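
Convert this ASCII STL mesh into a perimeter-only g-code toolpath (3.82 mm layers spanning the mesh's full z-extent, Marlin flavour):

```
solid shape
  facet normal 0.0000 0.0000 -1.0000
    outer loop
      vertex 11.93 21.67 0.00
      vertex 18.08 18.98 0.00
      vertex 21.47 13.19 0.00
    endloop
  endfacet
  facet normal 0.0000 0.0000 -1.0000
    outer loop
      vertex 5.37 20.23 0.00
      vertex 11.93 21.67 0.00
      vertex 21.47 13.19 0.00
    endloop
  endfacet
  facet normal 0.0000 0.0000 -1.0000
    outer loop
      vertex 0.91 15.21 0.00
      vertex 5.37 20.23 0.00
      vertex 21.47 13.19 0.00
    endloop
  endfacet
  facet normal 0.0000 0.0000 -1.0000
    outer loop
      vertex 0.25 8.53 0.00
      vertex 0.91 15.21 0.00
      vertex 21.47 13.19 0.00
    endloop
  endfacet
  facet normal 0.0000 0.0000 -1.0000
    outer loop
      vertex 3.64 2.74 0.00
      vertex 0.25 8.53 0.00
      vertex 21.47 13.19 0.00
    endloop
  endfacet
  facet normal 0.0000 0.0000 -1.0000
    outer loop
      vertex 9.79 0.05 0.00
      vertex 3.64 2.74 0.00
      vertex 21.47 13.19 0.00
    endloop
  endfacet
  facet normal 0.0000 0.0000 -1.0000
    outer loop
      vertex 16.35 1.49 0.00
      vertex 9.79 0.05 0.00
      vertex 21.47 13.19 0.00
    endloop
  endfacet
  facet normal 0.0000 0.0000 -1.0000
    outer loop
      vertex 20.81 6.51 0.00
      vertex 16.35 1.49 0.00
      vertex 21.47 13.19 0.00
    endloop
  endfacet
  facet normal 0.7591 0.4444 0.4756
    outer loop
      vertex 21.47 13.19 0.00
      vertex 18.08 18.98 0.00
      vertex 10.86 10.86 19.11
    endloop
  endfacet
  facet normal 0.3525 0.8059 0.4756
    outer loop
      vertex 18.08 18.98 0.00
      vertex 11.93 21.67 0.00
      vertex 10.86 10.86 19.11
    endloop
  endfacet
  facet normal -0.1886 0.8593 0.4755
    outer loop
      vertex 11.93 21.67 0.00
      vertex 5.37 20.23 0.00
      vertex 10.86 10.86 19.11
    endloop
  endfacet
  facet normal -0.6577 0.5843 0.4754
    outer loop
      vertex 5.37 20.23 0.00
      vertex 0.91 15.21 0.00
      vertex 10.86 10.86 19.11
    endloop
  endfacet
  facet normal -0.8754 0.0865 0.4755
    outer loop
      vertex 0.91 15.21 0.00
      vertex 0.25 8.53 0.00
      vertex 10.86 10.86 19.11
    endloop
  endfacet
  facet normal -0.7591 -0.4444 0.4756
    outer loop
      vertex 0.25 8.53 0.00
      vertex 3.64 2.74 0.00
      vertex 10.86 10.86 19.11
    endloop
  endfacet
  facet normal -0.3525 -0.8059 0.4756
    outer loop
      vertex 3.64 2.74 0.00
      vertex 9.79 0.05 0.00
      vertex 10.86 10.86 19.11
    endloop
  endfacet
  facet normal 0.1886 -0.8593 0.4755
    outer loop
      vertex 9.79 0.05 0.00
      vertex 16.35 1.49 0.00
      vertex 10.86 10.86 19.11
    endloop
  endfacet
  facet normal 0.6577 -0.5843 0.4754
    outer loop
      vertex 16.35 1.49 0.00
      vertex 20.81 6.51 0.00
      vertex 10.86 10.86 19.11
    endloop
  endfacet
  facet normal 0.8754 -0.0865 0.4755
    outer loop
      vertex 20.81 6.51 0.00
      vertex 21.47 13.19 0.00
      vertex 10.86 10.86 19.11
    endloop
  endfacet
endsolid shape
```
; perimeter-only toolpath
G21 ; units = mm
G90 ; absolute positioning
G28 ; home
; layer 1
G0 Z3.82
G0 X19.35 Y12.72
G1 X16.64 Y17.36
G1 X11.72 Y19.51
G1 X6.47 Y18.36
G1 X2.90 Y14.34
G1 X2.37 Y9.00
G1 X5.08 Y4.36
G1 X10.00 Y2.21
G1 X15.25 Y3.36
G1 X18.82 Y7.38
G1 X19.35 Y12.72
; layer 2
G0 Z7.64
G0 X17.23 Y12.26
G1 X15.19 Y15.73
G1 X11.50 Y17.35
G1 X7.57 Y16.48
G1 X4.89 Y13.47
G1 X4.49 Y9.46
G1 X6.53 Y5.99
G1 X10.22 Y4.37
G1 X14.15 Y5.24
G1 X16.83 Y8.25
G1 X17.23 Y12.26
; layer 3
G0 Z11.47
G0 X15.10 Y11.79
G1 X13.75 Y14.11
G1 X11.29 Y15.18
G1 X8.66 Y14.61
G1 X6.88 Y12.60
G1 X6.62 Y9.93
G1 X7.97 Y7.61
G1 X10.43 Y6.54
G1 X13.06 Y7.11
G1 X14.84 Y9.12
G1 X15.10 Y11.79
; layer 4
G0 Z15.29
G0 X12.98 Y11.33
G1 X12.30 Y12.48
G1 X11.07 Y13.02
G1 X9.76 Y12.73
G1 X8.87 Y11.73
G1 X8.74 Y10.39
G1 X9.42 Y9.24
G1 X10.65 Y8.70
G1 X11.96 Y8.99
G1 X12.85 Y9.99
G1 X12.98 Y11.33
M2 ; end

The solid is a regular 10-sided pyramid, base circumscribed radius ≈ 10.9 mm, apex at z ≈ 19.1 mm. Slicing at Δz = 3.82 mm — 5 equal slices spanning the solid's height, so layer i sits at z = i·h/5 — gives 4 non-empty perimeters. Each is a 10-segment closed polygon; G0 lifts to the layer z and rapids to the start vertex, then G1 traces the edges. The cross-section shrinks linearly with z (the slice at the apex is degenerate and omitted).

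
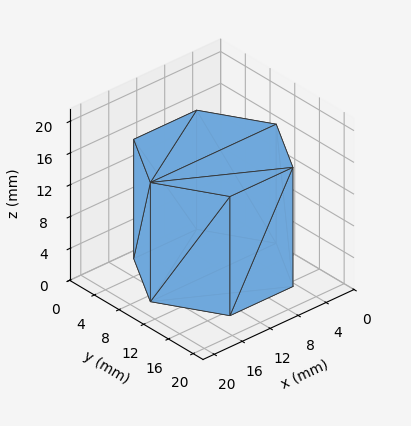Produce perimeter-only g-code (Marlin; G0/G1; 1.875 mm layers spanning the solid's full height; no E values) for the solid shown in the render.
Reading the render: the shape is a regular 6-sided prism (a cylinder approximated with 6 flat sides), circumscribed radius ≈ 9 mm, height ≈ 15 mm (dimensions read to the nearest mm from the axis ticks). For the g-code, the solid's height is divided into equal slices at the stated Δz and each level perimeter traced with G1 moves after a G0 lift.

; perimeter-only toolpath
G21 ; units = mm
G90 ; absolute positioning
G28 ; home
; layer 1
G0 Z1.875
G0 X18.000 Y9.000
G1 X13.500 Y16.794
G1 X4.500 Y16.794
G1 X0.000 Y9.000
G1 X4.500 Y1.206
G1 X13.500 Y1.206
G1 X18.000 Y9.000
; layer 2
G0 Z3.750
G0 X18.000 Y9.000
G1 X13.500 Y16.794
G1 X4.500 Y16.794
G1 X0.000 Y9.000
G1 X4.500 Y1.206
G1 X13.500 Y1.206
G1 X18.000 Y9.000
; layer 3
G0 Z5.625
G0 X18.000 Y9.000
G1 X13.500 Y16.794
G1 X4.500 Y16.794
G1 X0.000 Y9.000
G1 X4.500 Y1.206
G1 X13.500 Y1.206
G1 X18.000 Y9.000
; layer 4
G0 Z7.500
G0 X18.000 Y9.000
G1 X13.500 Y16.794
G1 X4.500 Y16.794
G1 X0.000 Y9.000
G1 X4.500 Y1.206
G1 X13.500 Y1.206
G1 X18.000 Y9.000
; layer 5
G0 Z9.375
G0 X18.000 Y9.000
G1 X13.500 Y16.794
G1 X4.500 Y16.794
G1 X0.000 Y9.000
G1 X4.500 Y1.206
G1 X13.500 Y1.206
G1 X18.000 Y9.000
; layer 6
G0 Z11.250
G0 X18.000 Y9.000
G1 X13.500 Y16.794
G1 X4.500 Y16.794
G1 X0.000 Y9.000
G1 X4.500 Y1.206
G1 X13.500 Y1.206
G1 X18.000 Y9.000
; layer 7
G0 Z13.125
G0 X18.000 Y9.000
G1 X13.500 Y16.794
G1 X4.500 Y16.794
G1 X0.000 Y9.000
G1 X4.500 Y1.206
G1 X13.500 Y1.206
G1 X18.000 Y9.000
; layer 8
G0 Z15.000
G0 X18.000 Y9.000
G1 X13.500 Y16.794
G1 X4.500 Y16.794
G1 X0.000 Y9.000
G1 X4.500 Y1.206
G1 X13.500 Y1.206
G1 X18.000 Y9.000
M2 ; end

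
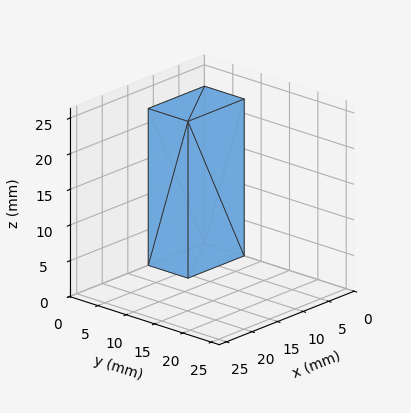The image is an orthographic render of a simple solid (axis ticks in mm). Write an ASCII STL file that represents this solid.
Reading the render: the shape is a rectangular box, roughly 11 × 7 mm footprint and 22 mm tall (dimensions read to the nearest mm from the axis ticks). For the STL, each face is triangulated and given an outward normal.

solid part
  facet normal 0.0000 0.0000 -1.0000
    outer loop
      vertex 11.000 7.000 0.000
      vertex 11.000 0.000 0.000
      vertex 0.000 0.000 0.000
    endloop
  endfacet
  facet normal 0.0000 0.0000 -1.0000
    outer loop
      vertex 0.000 7.000 0.000
      vertex 11.000 7.000 0.000
      vertex 0.000 0.000 0.000
    endloop
  endfacet
  facet normal 0.0000 0.0000 1.0000
    outer loop
      vertex 0.000 0.000 22.000
      vertex 11.000 0.000 22.000
      vertex 11.000 7.000 22.000
    endloop
  endfacet
  facet normal 0.0000 0.0000 1.0000
    outer loop
      vertex 0.000 0.000 22.000
      vertex 11.000 7.000 22.000
      vertex 0.000 7.000 22.000
    endloop
  endfacet
  facet normal 0.0000 -1.0000 0.0000
    outer loop
      vertex 0.000 0.000 0.000
      vertex 11.000 0.000 0.000
      vertex 11.000 0.000 22.000
    endloop
  endfacet
  facet normal 0.0000 -1.0000 0.0000
    outer loop
      vertex 0.000 0.000 0.000
      vertex 11.000 0.000 22.000
      vertex 0.000 0.000 22.000
    endloop
  endfacet
  facet normal 0.0000 1.0000 0.0000
    outer loop
      vertex 11.000 7.000 22.000
      vertex 11.000 7.000 0.000
      vertex 0.000 7.000 0.000
    endloop
  endfacet
  facet normal 0.0000 1.0000 0.0000
    outer loop
      vertex 0.000 7.000 22.000
      vertex 11.000 7.000 22.000
      vertex 0.000 7.000 0.000
    endloop
  endfacet
  facet normal -1.0000 0.0000 0.0000
    outer loop
      vertex 0.000 7.000 22.000
      vertex 0.000 7.000 0.000
      vertex 0.000 0.000 0.000
    endloop
  endfacet
  facet normal -1.0000 0.0000 0.0000
    outer loop
      vertex 0.000 0.000 22.000
      vertex 0.000 7.000 22.000
      vertex 0.000 0.000 0.000
    endloop
  endfacet
  facet normal 1.0000 0.0000 0.0000
    outer loop
      vertex 11.000 0.000 0.000
      vertex 11.000 7.000 0.000
      vertex 11.000 7.000 22.000
    endloop
  endfacet
  facet normal 1.0000 0.0000 0.0000
    outer loop
      vertex 11.000 0.000 0.000
      vertex 11.000 7.000 22.000
      vertex 11.000 0.000 22.000
    endloop
  endfacet
endsolid part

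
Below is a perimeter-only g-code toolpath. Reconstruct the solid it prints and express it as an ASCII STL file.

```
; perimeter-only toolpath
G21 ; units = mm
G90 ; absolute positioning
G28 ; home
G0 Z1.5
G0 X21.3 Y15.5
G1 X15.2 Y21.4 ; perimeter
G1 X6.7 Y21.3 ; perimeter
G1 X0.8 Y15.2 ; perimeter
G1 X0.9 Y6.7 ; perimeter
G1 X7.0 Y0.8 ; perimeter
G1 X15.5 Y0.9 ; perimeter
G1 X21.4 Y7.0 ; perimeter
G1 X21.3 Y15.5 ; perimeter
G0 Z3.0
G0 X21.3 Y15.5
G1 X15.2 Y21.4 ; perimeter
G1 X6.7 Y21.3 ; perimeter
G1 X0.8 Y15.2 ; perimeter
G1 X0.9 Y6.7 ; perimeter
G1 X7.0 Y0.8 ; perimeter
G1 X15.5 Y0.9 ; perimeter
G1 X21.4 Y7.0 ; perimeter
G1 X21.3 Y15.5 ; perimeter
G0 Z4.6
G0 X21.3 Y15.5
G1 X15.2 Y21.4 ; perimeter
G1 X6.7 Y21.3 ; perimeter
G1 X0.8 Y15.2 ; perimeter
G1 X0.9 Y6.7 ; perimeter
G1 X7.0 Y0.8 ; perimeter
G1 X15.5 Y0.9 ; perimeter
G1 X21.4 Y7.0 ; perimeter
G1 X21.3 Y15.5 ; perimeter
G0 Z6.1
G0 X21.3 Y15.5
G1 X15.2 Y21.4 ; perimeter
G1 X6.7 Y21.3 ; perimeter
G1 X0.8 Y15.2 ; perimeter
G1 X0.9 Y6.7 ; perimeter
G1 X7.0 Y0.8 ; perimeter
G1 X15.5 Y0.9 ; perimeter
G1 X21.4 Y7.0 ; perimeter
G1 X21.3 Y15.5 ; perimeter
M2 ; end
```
solid part
  facet normal 0.0000 0.0000 -1.0000
    outer loop
      vertex 6.7 21.3 0.0
      vertex 15.2 21.4 0.0
      vertex 21.3 15.5 0.0
    endloop
  endfacet
  facet normal 0.0000 0.0000 -1.0000
    outer loop
      vertex 0.8 15.2 0.0
      vertex 6.7 21.3 0.0
      vertex 21.3 15.5 0.0
    endloop
  endfacet
  facet normal 0.0000 0.0000 -1.0000
    outer loop
      vertex 0.9 6.7 0.0
      vertex 0.8 15.2 0.0
      vertex 21.3 15.5 0.0
    endloop
  endfacet
  facet normal 0.0000 0.0000 -1.0000
    outer loop
      vertex 7.0 0.8 0.0
      vertex 0.9 6.7 0.0
      vertex 21.3 15.5 0.0
    endloop
  endfacet
  facet normal 0.0000 0.0000 -1.0000
    outer loop
      vertex 15.5 0.9 0.0
      vertex 7.0 0.8 0.0
      vertex 21.3 15.5 0.0
    endloop
  endfacet
  facet normal 0.0000 0.0000 -1.0000
    outer loop
      vertex 21.4 7.0 0.0
      vertex 15.5 0.9 0.0
      vertex 21.3 15.5 0.0
    endloop
  endfacet
  facet normal 0.0000 0.0000 1.0000
    outer loop
      vertex 21.3 15.5 6.1
      vertex 15.2 21.4 6.1
      vertex 6.7 21.3 6.1
    endloop
  endfacet
  facet normal 0.0000 0.0000 1.0000
    outer loop
      vertex 21.3 15.5 6.1
      vertex 6.7 21.3 6.1
      vertex 0.8 15.2 6.1
    endloop
  endfacet
  facet normal 0.0000 0.0000 1.0000
    outer loop
      vertex 21.3 15.5 6.1
      vertex 0.8 15.2 6.1
      vertex 0.9 6.7 6.1
    endloop
  endfacet
  facet normal 0.0000 0.0000 1.0000
    outer loop
      vertex 21.3 15.5 6.1
      vertex 0.9 6.7 6.1
      vertex 7.0 0.8 6.1
    endloop
  endfacet
  facet normal 0.0000 0.0000 1.0000
    outer loop
      vertex 21.3 15.5 6.1
      vertex 7.0 0.8 6.1
      vertex 15.5 0.9 6.1
    endloop
  endfacet
  facet normal 0.0000 0.0000 1.0000
    outer loop
      vertex 21.3 15.5 6.1
      vertex 15.5 0.9 6.1
      vertex 21.4 7.0 6.1
    endloop
  endfacet
  facet normal 0.6952 0.7188 0.0000
    outer loop
      vertex 21.3 15.5 0.0
      vertex 15.2 21.4 0.0
      vertex 15.2 21.4 6.1
    endloop
  endfacet
  facet normal 0.6952 0.7188 0.0000
    outer loop
      vertex 21.3 15.5 0.0
      vertex 15.2 21.4 6.1
      vertex 21.3 15.5 6.1
    endloop
  endfacet
  facet normal -0.0118 0.9999 0.0000
    outer loop
      vertex 15.2 21.4 0.0
      vertex 6.7 21.3 0.0
      vertex 6.7 21.3 6.1
    endloop
  endfacet
  facet normal -0.0118 0.9999 0.0000
    outer loop
      vertex 15.2 21.4 0.0
      vertex 6.7 21.3 6.1
      vertex 15.2 21.4 6.1
    endloop
  endfacet
  facet normal -0.7188 0.6952 0.0000
    outer loop
      vertex 6.7 21.3 0.0
      vertex 0.8 15.2 0.0
      vertex 0.8 15.2 6.1
    endloop
  endfacet
  facet normal -0.7188 0.6952 0.0000
    outer loop
      vertex 6.7 21.3 0.0
      vertex 0.8 15.2 6.1
      vertex 6.7 21.3 6.1
    endloop
  endfacet
  facet normal -0.9999 -0.0118 0.0000
    outer loop
      vertex 0.8 15.2 0.0
      vertex 0.9 6.7 0.0
      vertex 0.9 6.7 6.1
    endloop
  endfacet
  facet normal -0.9999 -0.0118 0.0000
    outer loop
      vertex 0.8 15.2 0.0
      vertex 0.9 6.7 6.1
      vertex 0.8 15.2 6.1
    endloop
  endfacet
  facet normal -0.6952 -0.7188 0.0000
    outer loop
      vertex 0.9 6.7 0.0
      vertex 7.0 0.8 0.0
      vertex 7.0 0.8 6.1
    endloop
  endfacet
  facet normal -0.6952 -0.7188 0.0000
    outer loop
      vertex 0.9 6.7 0.0
      vertex 7.0 0.8 6.1
      vertex 0.9 6.7 6.1
    endloop
  endfacet
  facet normal 0.0118 -0.9999 0.0000
    outer loop
      vertex 7.0 0.8 0.0
      vertex 15.5 0.9 0.0
      vertex 15.5 0.9 6.1
    endloop
  endfacet
  facet normal 0.0118 -0.9999 0.0000
    outer loop
      vertex 7.0 0.8 0.0
      vertex 15.5 0.9 6.1
      vertex 7.0 0.8 6.1
    endloop
  endfacet
  facet normal 0.7188 -0.6952 0.0000
    outer loop
      vertex 15.5 0.9 0.0
      vertex 21.4 7.0 0.0
      vertex 21.4 7.0 6.1
    endloop
  endfacet
  facet normal 0.7188 -0.6952 0.0000
    outer loop
      vertex 15.5 0.9 0.0
      vertex 21.4 7.0 6.1
      vertex 15.5 0.9 6.1
    endloop
  endfacet
  facet normal 0.9999 0.0118 0.0000
    outer loop
      vertex 21.4 7.0 0.0
      vertex 21.3 15.5 0.0
      vertex 21.3 15.5 6.1
    endloop
  endfacet
  facet normal 0.9999 0.0118 0.0000
    outer loop
      vertex 21.4 7.0 0.0
      vertex 21.3 15.5 6.1
      vertex 21.4 7.0 6.1
    endloop
  endfacet
endsolid part

The G0 Z moves step by Δz≈1.5 mm. Every layer's G1 loop is the same polygon, so the solid is a straight extrusion of it from z=0 to z≈6.1. Closing with flat bottom and top caps and triangulating gives 28 facets — a regular 8-sided prism (a cylinder approximated with 8 flat sides), circumscribed radius ≈ 11.1 mm, height ≈ 6.1 mm.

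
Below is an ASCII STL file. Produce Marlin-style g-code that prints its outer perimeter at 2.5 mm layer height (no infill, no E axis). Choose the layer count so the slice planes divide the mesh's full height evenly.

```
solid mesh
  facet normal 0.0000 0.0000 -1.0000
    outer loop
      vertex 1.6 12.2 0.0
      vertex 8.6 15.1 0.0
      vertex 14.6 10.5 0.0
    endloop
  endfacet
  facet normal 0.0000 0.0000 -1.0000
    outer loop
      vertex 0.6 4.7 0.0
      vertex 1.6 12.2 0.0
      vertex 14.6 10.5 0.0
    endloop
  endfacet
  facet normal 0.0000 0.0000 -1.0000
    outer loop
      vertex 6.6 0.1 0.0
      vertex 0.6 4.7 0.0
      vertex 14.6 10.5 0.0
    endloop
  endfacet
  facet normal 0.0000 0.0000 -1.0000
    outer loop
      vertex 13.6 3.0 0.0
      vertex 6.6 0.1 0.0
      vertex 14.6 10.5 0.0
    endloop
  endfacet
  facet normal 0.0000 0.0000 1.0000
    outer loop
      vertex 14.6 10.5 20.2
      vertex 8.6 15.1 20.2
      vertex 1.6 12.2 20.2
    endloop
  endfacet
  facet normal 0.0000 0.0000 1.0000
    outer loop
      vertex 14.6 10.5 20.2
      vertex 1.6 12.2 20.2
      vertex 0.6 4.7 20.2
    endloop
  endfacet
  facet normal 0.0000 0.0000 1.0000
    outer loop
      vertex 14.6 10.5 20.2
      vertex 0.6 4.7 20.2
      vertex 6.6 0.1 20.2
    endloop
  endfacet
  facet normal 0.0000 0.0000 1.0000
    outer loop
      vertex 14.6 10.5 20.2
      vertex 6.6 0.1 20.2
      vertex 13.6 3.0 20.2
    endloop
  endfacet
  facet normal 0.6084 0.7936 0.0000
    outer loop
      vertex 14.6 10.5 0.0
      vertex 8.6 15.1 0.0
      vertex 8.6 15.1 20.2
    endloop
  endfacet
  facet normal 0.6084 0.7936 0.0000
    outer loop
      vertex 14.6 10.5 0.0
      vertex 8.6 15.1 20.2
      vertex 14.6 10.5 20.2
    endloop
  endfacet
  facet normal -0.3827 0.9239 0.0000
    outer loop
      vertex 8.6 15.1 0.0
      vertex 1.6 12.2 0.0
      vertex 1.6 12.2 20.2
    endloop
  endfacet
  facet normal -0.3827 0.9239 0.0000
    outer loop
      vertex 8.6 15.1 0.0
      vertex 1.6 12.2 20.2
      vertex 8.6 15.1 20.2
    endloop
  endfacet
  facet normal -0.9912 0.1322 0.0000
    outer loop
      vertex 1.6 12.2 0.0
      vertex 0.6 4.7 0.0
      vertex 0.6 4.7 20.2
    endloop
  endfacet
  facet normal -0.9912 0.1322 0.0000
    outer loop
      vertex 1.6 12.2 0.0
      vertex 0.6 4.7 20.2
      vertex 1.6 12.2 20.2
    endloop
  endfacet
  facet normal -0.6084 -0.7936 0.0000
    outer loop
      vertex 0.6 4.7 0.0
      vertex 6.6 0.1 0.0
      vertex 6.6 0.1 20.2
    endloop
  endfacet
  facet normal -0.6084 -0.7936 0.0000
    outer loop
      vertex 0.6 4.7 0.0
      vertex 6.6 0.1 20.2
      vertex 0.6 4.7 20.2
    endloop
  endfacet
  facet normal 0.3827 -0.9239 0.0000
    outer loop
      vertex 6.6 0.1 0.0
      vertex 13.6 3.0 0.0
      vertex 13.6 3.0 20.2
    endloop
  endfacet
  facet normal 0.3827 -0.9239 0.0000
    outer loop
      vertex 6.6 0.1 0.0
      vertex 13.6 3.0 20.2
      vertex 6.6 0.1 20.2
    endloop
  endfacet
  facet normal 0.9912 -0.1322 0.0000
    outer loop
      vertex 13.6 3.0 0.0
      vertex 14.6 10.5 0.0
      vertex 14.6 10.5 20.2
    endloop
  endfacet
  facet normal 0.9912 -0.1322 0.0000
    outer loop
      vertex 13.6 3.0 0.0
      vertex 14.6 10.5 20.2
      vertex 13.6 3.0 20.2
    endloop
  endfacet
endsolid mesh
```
; perimeter-only toolpath
G21 ; units = mm
G90 ; absolute positioning
G28 ; home
; layer 1
G0 Z2.5
G0 X14.6 Y10.5
G1 X8.6 Y15.1
G1 X1.6 Y12.2
G1 X0.6 Y4.7
G1 X6.6 Y0.1
G1 X13.6 Y3.0
G1 X14.6 Y10.5
; layer 2
G0 Z5.0
G0 X14.6 Y10.5
G1 X8.6 Y15.1
G1 X1.6 Y12.2
G1 X0.6 Y4.7
G1 X6.6 Y0.1
G1 X13.6 Y3.0
G1 X14.6 Y10.5
; layer 3
G0 Z7.6
G0 X14.6 Y10.5
G1 X8.6 Y15.1
G1 X1.6 Y12.2
G1 X0.6 Y4.7
G1 X6.6 Y0.1
G1 X13.6 Y3.0
G1 X14.6 Y10.5
; layer 4
G0 Z10.1
G0 X14.6 Y10.5
G1 X8.6 Y15.1
G1 X1.6 Y12.2
G1 X0.6 Y4.7
G1 X6.6 Y0.1
G1 X13.6 Y3.0
G1 X14.6 Y10.5
; layer 5
G0 Z12.6
G0 X14.6 Y10.5
G1 X8.6 Y15.1
G1 X1.6 Y12.2
G1 X0.6 Y4.7
G1 X6.6 Y0.1
G1 X13.6 Y3.0
G1 X14.6 Y10.5
; layer 6
G0 Z15.1
G0 X14.6 Y10.5
G1 X8.6 Y15.1
G1 X1.6 Y12.2
G1 X0.6 Y4.7
G1 X6.6 Y0.1
G1 X13.6 Y3.0
G1 X14.6 Y10.5
; layer 7
G0 Z17.7
G0 X14.6 Y10.5
G1 X8.6 Y15.1
G1 X1.6 Y12.2
G1 X0.6 Y4.7
G1 X6.6 Y0.1
G1 X13.6 Y3.0
G1 X14.6 Y10.5
; layer 8
G0 Z20.2
G0 X14.6 Y10.5
G1 X8.6 Y15.1
G1 X1.6 Y12.2
G1 X0.6 Y4.7
G1 X6.6 Y0.1
G1 X13.6 Y3.0
G1 X14.6 Y10.5
M2 ; end

The solid is a regular 6-sided prism (a cylinder approximated with 6 flat sides), circumscribed radius ≈ 7.6 mm, height ≈ 20.2 mm. Slicing at Δz = 2.5 mm — 8 equal slices spanning the solid's height, so layer i sits at z = i·h/8 — gives 8 non-empty perimeters. Each is a 6-segment closed polygon; G0 lifts to the layer z and rapids to the start vertex, then G1 traces the edges.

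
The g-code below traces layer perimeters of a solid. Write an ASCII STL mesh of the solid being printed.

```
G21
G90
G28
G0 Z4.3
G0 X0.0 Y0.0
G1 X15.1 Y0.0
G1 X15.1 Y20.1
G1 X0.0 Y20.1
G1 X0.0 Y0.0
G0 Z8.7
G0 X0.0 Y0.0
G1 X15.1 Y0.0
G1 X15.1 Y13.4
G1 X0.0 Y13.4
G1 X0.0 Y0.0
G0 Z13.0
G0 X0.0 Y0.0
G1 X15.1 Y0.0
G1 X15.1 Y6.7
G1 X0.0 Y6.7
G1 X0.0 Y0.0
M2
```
solid part
  facet normal 0.0000 0.0000 -1.0000
    outer loop
      vertex 15.1 26.8 0.0
      vertex 15.1 0.0 0.0
      vertex 0.0 0.0 0.0
    endloop
  endfacet
  facet normal 0.0000 0.0000 -1.0000
    outer loop
      vertex 0.0 26.8 0.0
      vertex 15.1 26.8 0.0
      vertex 0.0 0.0 0.0
    endloop
  endfacet
  facet normal 0.0000 -1.0000 0.0000
    outer loop
      vertex 0.0 0.0 0.0
      vertex 15.1 0.0 0.0
      vertex 15.1 0.0 17.3
    endloop
  endfacet
  facet normal 0.0000 -1.0000 0.0000
    outer loop
      vertex 0.0 0.0 0.0
      vertex 15.1 0.0 17.3
      vertex 0.0 0.0 17.3
    endloop
  endfacet
  facet normal 0.0000 0.5423 0.8402
    outer loop
      vertex 0.0 0.0 17.3
      vertex 15.1 0.0 17.3
      vertex 15.1 26.8 0.0
    endloop
  endfacet
  facet normal 0.0000 0.5423 0.8402
    outer loop
      vertex 0.0 0.0 17.3
      vertex 15.1 26.8 0.0
      vertex 0.0 26.8 0.0
    endloop
  endfacet
  facet normal -1.0000 0.0000 0.0000
    outer loop
      vertex 0.0 0.0 17.3
      vertex 0.0 26.8 0.0
      vertex 0.0 0.0 0.0
    endloop
  endfacet
  facet normal 1.0000 0.0000 0.0000
    outer loop
      vertex 15.1 0.0 0.0
      vertex 15.1 26.8 0.0
      vertex 15.1 0.0 17.3
    endloop
  endfacet
endsolid part

The G0 Z moves step by Δz≈4.3 mm. The G1 loops shrink linearly with z, so the solid tapers from its base footprint up to z≈17.3. Closing with a flat bottom cap and the tapered top and triangulating gives 8 facets — a wedge (ramp): 15.1 × 26.8 mm base, rising to 17.3 mm along the y=0 edge and sloping linearly to z=0 at y=26.8.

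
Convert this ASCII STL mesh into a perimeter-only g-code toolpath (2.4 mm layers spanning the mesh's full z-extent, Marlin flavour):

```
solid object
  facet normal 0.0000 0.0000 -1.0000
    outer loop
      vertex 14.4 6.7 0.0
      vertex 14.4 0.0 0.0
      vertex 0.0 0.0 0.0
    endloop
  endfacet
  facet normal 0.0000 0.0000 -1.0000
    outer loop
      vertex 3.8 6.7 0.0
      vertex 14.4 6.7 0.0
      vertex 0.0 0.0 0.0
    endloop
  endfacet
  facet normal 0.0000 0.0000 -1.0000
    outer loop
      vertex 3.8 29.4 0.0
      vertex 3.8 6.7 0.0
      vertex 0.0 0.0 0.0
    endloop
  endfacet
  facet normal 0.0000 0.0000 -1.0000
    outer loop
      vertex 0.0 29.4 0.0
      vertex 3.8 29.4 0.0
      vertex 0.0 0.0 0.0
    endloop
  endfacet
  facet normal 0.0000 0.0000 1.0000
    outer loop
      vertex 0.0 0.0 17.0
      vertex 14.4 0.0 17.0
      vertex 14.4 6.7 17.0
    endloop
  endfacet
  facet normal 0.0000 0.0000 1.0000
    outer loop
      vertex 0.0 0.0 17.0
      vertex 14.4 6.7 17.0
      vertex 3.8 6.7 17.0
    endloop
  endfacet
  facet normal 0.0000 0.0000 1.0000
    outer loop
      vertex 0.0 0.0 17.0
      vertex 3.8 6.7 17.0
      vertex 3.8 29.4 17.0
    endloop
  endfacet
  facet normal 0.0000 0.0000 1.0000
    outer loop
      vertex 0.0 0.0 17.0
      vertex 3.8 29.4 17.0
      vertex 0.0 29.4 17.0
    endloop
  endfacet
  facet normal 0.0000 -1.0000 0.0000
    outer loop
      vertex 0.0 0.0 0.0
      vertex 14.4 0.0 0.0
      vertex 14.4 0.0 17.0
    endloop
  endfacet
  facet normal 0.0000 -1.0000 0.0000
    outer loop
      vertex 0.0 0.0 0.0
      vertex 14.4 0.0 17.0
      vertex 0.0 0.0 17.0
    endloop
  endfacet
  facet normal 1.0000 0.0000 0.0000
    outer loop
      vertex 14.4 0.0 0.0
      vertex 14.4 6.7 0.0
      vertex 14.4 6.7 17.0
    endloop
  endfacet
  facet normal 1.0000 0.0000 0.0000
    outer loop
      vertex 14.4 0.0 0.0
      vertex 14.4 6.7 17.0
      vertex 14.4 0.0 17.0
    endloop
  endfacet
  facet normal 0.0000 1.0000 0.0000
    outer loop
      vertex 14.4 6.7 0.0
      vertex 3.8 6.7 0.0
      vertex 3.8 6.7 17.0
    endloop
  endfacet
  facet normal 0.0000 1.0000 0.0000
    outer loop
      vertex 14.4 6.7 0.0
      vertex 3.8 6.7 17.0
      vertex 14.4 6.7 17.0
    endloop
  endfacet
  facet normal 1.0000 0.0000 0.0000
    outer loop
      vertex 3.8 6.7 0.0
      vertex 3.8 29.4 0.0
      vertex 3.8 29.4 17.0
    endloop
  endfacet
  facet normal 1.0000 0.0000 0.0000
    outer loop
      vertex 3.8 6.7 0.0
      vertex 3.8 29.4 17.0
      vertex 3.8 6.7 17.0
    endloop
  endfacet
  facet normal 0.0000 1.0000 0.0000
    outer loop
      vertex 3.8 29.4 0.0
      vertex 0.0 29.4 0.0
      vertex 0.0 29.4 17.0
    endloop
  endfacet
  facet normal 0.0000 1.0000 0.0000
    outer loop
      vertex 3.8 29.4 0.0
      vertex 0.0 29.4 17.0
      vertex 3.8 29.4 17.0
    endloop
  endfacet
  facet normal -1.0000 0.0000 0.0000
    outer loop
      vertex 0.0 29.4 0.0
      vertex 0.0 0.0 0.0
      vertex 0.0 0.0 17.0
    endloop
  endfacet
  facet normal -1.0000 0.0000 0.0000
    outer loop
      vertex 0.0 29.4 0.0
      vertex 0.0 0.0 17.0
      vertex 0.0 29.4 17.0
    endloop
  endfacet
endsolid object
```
; perimeter-only toolpath
G21 ; units = mm
G90 ; absolute positioning
G28 ; home
; layer 1
G0 Z2.4
G0 X0.0 Y0.0
G1 X14.4 Y0.0
G1 X14.4 Y6.7
G1 X3.8 Y6.7
G1 X3.8 Y29.4
G1 X0.0 Y29.4
G1 X0.0 Y0.0
; layer 2
G0 Z4.9
G0 X0.0 Y0.0
G1 X14.4 Y0.0
G1 X14.4 Y6.7
G1 X3.8 Y6.7
G1 X3.8 Y29.4
G1 X0.0 Y29.4
G1 X0.0 Y0.0
; layer 3
G0 Z7.3
G0 X0.0 Y0.0
G1 X14.4 Y0.0
G1 X14.4 Y6.7
G1 X3.8 Y6.7
G1 X3.8 Y29.4
G1 X0.0 Y29.4
G1 X0.0 Y0.0
; layer 4
G0 Z9.7
G0 X0.0 Y0.0
G1 X14.4 Y0.0
G1 X14.4 Y6.7
G1 X3.8 Y6.7
G1 X3.8 Y29.4
G1 X0.0 Y29.4
G1 X0.0 Y0.0
; layer 5
G0 Z12.1
G0 X0.0 Y0.0
G1 X14.4 Y0.0
G1 X14.4 Y6.7
G1 X3.8 Y6.7
G1 X3.8 Y29.4
G1 X0.0 Y29.4
G1 X0.0 Y0.0
; layer 6
G0 Z14.6
G0 X0.0 Y0.0
G1 X14.4 Y0.0
G1 X14.4 Y6.7
G1 X3.8 Y6.7
G1 X3.8 Y29.4
G1 X0.0 Y29.4
G1 X0.0 Y0.0
; layer 7
G0 Z17.0
G0 X0.0 Y0.0
G1 X14.4 Y0.0
G1 X14.4 Y6.7
G1 X3.8 Y6.7
G1 X3.8 Y29.4
G1 X0.0 Y29.4
G1 X0.0 Y0.0
M2 ; end

The solid is an L-shaped prism: outer 14.4 × 29.4 mm, arm thicknesses ≈ 6.7 mm (horizontal) and 3.8 mm (vertical), extruded 17 mm in z. Slicing at Δz = 2.4 mm — 7 equal slices spanning the solid's height, so layer i sits at z = i·h/7 — gives 7 non-empty perimeters. Each is a 6-segment closed polygon; G0 lifts to the layer z and rapids to the start vertex, then G1 traces the edges.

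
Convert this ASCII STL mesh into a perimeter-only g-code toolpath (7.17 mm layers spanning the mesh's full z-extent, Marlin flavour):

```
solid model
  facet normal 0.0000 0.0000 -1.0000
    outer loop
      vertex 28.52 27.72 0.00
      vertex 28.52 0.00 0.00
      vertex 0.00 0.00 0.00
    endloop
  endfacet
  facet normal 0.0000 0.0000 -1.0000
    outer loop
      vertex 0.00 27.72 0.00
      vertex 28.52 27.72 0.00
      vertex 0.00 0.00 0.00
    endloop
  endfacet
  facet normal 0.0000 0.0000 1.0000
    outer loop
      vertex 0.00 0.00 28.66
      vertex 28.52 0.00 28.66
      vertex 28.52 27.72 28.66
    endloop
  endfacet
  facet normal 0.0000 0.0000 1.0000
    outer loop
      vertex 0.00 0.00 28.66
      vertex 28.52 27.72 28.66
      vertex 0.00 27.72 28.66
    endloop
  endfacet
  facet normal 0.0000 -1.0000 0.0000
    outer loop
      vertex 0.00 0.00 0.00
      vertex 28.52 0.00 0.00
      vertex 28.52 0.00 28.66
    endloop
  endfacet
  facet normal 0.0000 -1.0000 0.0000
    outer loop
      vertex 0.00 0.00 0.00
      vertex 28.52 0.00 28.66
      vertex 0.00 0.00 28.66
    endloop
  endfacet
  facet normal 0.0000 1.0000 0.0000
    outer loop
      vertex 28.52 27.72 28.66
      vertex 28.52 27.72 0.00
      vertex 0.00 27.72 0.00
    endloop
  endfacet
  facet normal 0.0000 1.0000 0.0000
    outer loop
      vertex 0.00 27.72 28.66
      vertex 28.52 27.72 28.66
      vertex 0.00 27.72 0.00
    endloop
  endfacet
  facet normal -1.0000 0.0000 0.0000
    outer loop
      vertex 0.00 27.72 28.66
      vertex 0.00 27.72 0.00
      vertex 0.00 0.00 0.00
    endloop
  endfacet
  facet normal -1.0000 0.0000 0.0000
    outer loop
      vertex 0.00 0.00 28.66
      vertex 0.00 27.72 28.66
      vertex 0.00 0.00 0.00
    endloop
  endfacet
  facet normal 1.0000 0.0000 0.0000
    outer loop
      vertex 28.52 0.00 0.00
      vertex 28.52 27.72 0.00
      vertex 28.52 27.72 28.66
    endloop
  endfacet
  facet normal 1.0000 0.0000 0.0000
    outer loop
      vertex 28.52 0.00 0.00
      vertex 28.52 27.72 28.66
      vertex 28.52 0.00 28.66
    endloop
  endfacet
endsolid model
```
; perimeter-only toolpath
G21 ; units = mm
G90 ; absolute positioning
G28 ; home
; layer 1
G0 Z7.17
G0 X0.00 Y0.00
G1 X28.52 Y0.00
G1 X28.52 Y27.72
G1 X0.00 Y27.72
G1 X0.00 Y0.00
; layer 2
G0 Z14.33
G0 X0.00 Y0.00
G1 X28.52 Y0.00
G1 X28.52 Y27.72
G1 X0.00 Y27.72
G1 X0.00 Y0.00
; layer 3
G0 Z21.50
G0 X0.00 Y0.00
G1 X28.52 Y0.00
G1 X28.52 Y27.72
G1 X0.00 Y27.72
G1 X0.00 Y0.00
; layer 4
G0 Z28.66
G0 X0.00 Y0.00
G1 X28.52 Y0.00
G1 X28.52 Y27.72
G1 X0.00 Y27.72
G1 X0.00 Y0.00
M2 ; end

The solid is a rectangular box, roughly 28.5 × 27.7 mm footprint and 28.7 mm tall. Slicing at Δz = 7.17 mm — 4 equal slices spanning the solid's height, so layer i sits at z = i·h/4 — gives 4 non-empty perimeters. Each is a 4-segment closed polygon; G0 lifts to the layer z and rapids to the start vertex, then G1 traces the edges.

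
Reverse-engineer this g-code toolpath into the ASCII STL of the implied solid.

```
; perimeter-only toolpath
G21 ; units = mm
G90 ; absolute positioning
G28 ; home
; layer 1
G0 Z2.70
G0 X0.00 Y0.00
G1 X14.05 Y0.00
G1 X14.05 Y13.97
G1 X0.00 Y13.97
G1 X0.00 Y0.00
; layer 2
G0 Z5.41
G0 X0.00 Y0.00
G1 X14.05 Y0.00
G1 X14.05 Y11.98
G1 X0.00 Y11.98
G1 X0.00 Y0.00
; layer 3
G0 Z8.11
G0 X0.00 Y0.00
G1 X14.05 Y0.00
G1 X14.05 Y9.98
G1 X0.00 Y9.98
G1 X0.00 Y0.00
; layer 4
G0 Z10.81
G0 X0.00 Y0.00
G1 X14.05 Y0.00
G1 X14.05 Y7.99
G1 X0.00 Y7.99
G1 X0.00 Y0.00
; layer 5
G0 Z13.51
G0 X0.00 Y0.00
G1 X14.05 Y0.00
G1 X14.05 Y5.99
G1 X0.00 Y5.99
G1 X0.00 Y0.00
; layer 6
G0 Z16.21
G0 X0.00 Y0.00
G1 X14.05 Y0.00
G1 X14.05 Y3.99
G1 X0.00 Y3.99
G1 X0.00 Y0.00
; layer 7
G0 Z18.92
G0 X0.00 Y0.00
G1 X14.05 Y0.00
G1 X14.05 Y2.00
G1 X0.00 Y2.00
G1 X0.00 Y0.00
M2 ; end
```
solid part
  facet normal 0.0000 0.0000 -1.0000
    outer loop
      vertex 14.05 15.97 0.00
      vertex 14.05 0.00 0.00
      vertex 0.00 0.00 0.00
    endloop
  endfacet
  facet normal 0.0000 0.0000 -1.0000
    outer loop
      vertex 0.00 15.97 0.00
      vertex 14.05 15.97 0.00
      vertex 0.00 0.00 0.00
    endloop
  endfacet
  facet normal 0.0000 -1.0000 0.0000
    outer loop
      vertex 0.00 0.00 0.00
      vertex 14.05 0.00 0.00
      vertex 14.05 0.00 21.62
    endloop
  endfacet
  facet normal 0.0000 -1.0000 0.0000
    outer loop
      vertex 0.00 0.00 0.00
      vertex 14.05 0.00 21.62
      vertex 0.00 0.00 21.62
    endloop
  endfacet
  facet normal 0.0000 0.8044 0.5942
    outer loop
      vertex 0.00 0.00 21.62
      vertex 14.05 0.00 21.62
      vertex 14.05 15.97 0.00
    endloop
  endfacet
  facet normal 0.0000 0.8044 0.5942
    outer loop
      vertex 0.00 0.00 21.62
      vertex 14.05 15.97 0.00
      vertex 0.00 15.97 0.00
    endloop
  endfacet
  facet normal -1.0000 0.0000 0.0000
    outer loop
      vertex 0.00 0.00 21.62
      vertex 0.00 15.97 0.00
      vertex 0.00 0.00 0.00
    endloop
  endfacet
  facet normal 1.0000 0.0000 0.0000
    outer loop
      vertex 14.05 0.00 0.00
      vertex 14.05 15.97 0.00
      vertex 14.05 0.00 21.62
    endloop
  endfacet
endsolid part

The G0 Z moves step by Δz≈2.70 mm. The G1 loops shrink linearly with z, so the solid tapers from its base footprint up to z≈21.6. Closing with a flat bottom cap and the tapered top and triangulating gives 8 facets — a wedge (ramp): 14.1 × 16 mm base, rising to 21.6 mm along the y=0 edge and sloping linearly to z=0 at y=16.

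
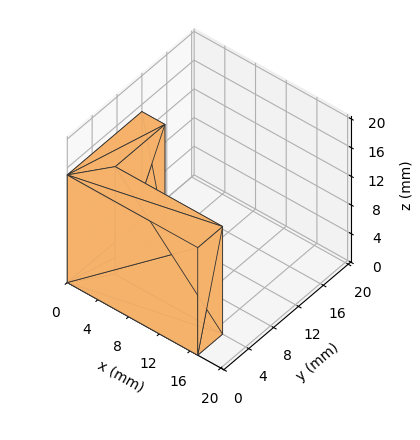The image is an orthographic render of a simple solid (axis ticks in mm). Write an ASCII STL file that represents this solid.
Reading the render: the shape is an L-shaped prism: outer 17 × 12 mm, arm thicknesses ≈ 4 mm (horizontal) and 3 mm (vertical), extruded 15 mm in z (dimensions read to the nearest mm from the axis ticks). For the STL, each face is triangulated and given an outward normal.

solid part
  facet normal 0.0000 0.0000 -1.0000
    outer loop
      vertex 17.00 4.00 0.00
      vertex 17.00 0.00 0.00
      vertex 0.00 0.00 0.00
    endloop
  endfacet
  facet normal 0.0000 0.0000 -1.0000
    outer loop
      vertex 3.00 4.00 0.00
      vertex 17.00 4.00 0.00
      vertex 0.00 0.00 0.00
    endloop
  endfacet
  facet normal 0.0000 0.0000 -1.0000
    outer loop
      vertex 3.00 12.00 0.00
      vertex 3.00 4.00 0.00
      vertex 0.00 0.00 0.00
    endloop
  endfacet
  facet normal 0.0000 0.0000 -1.0000
    outer loop
      vertex 0.00 12.00 0.00
      vertex 3.00 12.00 0.00
      vertex 0.00 0.00 0.00
    endloop
  endfacet
  facet normal 0.0000 0.0000 1.0000
    outer loop
      vertex 0.00 0.00 15.00
      vertex 17.00 0.00 15.00
      vertex 17.00 4.00 15.00
    endloop
  endfacet
  facet normal 0.0000 0.0000 1.0000
    outer loop
      vertex 0.00 0.00 15.00
      vertex 17.00 4.00 15.00
      vertex 3.00 4.00 15.00
    endloop
  endfacet
  facet normal 0.0000 0.0000 1.0000
    outer loop
      vertex 0.00 0.00 15.00
      vertex 3.00 4.00 15.00
      vertex 3.00 12.00 15.00
    endloop
  endfacet
  facet normal 0.0000 0.0000 1.0000
    outer loop
      vertex 0.00 0.00 15.00
      vertex 3.00 12.00 15.00
      vertex 0.00 12.00 15.00
    endloop
  endfacet
  facet normal 0.0000 -1.0000 0.0000
    outer loop
      vertex 0.00 0.00 0.00
      vertex 17.00 0.00 0.00
      vertex 17.00 0.00 15.00
    endloop
  endfacet
  facet normal 0.0000 -1.0000 0.0000
    outer loop
      vertex 0.00 0.00 0.00
      vertex 17.00 0.00 15.00
      vertex 0.00 0.00 15.00
    endloop
  endfacet
  facet normal 1.0000 0.0000 0.0000
    outer loop
      vertex 17.00 0.00 0.00
      vertex 17.00 4.00 0.00
      vertex 17.00 4.00 15.00
    endloop
  endfacet
  facet normal 1.0000 0.0000 0.0000
    outer loop
      vertex 17.00 0.00 0.00
      vertex 17.00 4.00 15.00
      vertex 17.00 0.00 15.00
    endloop
  endfacet
  facet normal 0.0000 1.0000 0.0000
    outer loop
      vertex 17.00 4.00 0.00
      vertex 3.00 4.00 0.00
      vertex 3.00 4.00 15.00
    endloop
  endfacet
  facet normal 0.0000 1.0000 0.0000
    outer loop
      vertex 17.00 4.00 0.00
      vertex 3.00 4.00 15.00
      vertex 17.00 4.00 15.00
    endloop
  endfacet
  facet normal 1.0000 0.0000 0.0000
    outer loop
      vertex 3.00 4.00 0.00
      vertex 3.00 12.00 0.00
      vertex 3.00 12.00 15.00
    endloop
  endfacet
  facet normal 1.0000 0.0000 0.0000
    outer loop
      vertex 3.00 4.00 0.00
      vertex 3.00 12.00 15.00
      vertex 3.00 4.00 15.00
    endloop
  endfacet
  facet normal 0.0000 1.0000 0.0000
    outer loop
      vertex 3.00 12.00 0.00
      vertex 0.00 12.00 0.00
      vertex 0.00 12.00 15.00
    endloop
  endfacet
  facet normal 0.0000 1.0000 0.0000
    outer loop
      vertex 3.00 12.00 0.00
      vertex 0.00 12.00 15.00
      vertex 3.00 12.00 15.00
    endloop
  endfacet
  facet normal -1.0000 0.0000 0.0000
    outer loop
      vertex 0.00 12.00 0.00
      vertex 0.00 0.00 0.00
      vertex 0.00 0.00 15.00
    endloop
  endfacet
  facet normal -1.0000 0.0000 0.0000
    outer loop
      vertex 0.00 12.00 0.00
      vertex 0.00 0.00 15.00
      vertex 0.00 12.00 15.00
    endloop
  endfacet
endsolid part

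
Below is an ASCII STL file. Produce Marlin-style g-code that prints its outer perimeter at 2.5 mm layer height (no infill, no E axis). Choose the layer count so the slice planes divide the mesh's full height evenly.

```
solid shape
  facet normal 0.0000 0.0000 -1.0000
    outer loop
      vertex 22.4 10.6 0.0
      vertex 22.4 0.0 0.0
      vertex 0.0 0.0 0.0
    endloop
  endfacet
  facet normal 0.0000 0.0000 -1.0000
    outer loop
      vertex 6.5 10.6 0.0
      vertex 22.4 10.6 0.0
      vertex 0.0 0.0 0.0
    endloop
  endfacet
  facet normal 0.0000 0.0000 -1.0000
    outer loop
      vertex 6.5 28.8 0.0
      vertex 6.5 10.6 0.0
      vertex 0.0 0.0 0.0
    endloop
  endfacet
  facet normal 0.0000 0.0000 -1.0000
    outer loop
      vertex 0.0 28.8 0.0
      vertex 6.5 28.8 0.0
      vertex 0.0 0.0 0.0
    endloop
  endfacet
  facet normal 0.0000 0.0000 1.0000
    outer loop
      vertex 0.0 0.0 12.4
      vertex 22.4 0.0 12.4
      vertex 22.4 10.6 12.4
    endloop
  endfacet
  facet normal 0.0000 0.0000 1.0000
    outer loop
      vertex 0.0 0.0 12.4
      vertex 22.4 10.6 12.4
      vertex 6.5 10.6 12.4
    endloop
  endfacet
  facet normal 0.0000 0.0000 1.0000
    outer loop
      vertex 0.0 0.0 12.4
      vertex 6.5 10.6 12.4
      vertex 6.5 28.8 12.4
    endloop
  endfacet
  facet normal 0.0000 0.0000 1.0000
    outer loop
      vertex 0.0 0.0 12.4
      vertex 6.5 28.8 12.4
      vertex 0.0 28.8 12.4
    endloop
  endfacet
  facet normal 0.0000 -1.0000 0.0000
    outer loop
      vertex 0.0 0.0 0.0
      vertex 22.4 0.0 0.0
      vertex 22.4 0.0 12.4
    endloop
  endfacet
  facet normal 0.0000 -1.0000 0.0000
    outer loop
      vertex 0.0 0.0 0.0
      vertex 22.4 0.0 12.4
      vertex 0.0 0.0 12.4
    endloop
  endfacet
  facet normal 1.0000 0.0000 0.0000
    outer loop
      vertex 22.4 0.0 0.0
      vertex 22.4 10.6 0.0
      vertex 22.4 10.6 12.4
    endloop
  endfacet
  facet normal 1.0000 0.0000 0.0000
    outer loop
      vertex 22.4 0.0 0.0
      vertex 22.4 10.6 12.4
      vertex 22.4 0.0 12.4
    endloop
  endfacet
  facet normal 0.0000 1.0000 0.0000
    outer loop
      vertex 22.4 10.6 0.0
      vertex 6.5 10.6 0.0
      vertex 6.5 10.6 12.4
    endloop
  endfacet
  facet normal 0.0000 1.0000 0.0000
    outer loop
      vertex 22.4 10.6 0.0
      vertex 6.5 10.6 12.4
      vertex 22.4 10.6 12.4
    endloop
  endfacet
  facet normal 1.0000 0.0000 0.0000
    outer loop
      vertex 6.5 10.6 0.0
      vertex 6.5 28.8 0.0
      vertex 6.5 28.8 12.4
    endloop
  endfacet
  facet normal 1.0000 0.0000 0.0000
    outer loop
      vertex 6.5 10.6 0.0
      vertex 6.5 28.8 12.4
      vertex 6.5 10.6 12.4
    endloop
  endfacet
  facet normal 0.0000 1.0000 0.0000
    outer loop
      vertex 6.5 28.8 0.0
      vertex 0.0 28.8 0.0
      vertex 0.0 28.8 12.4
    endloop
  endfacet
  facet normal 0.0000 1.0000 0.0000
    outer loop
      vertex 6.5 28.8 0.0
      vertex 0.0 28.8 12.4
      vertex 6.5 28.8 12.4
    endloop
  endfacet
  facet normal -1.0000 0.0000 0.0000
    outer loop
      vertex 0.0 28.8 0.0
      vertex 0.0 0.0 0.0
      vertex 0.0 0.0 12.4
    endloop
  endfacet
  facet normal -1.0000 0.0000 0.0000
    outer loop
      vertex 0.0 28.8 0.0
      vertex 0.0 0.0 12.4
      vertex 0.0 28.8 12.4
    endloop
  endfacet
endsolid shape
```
; perimeter-only toolpath
G21 ; units = mm
G90 ; absolute positioning
G28 ; home
; layer 1
G0 Z2.5
G0 X0.0 Y0.0
G1 X22.4 Y0.0
G1 X22.4 Y10.6
G1 X6.5 Y10.6
G1 X6.5 Y28.8
G1 X0.0 Y28.8
G1 X0.0 Y0.0
; layer 2
G0 Z5.0
G0 X0.0 Y0.0
G1 X22.4 Y0.0
G1 X22.4 Y10.6
G1 X6.5 Y10.6
G1 X6.5 Y28.8
G1 X0.0 Y28.8
G1 X0.0 Y0.0
; layer 3
G0 Z7.4
G0 X0.0 Y0.0
G1 X22.4 Y0.0
G1 X22.4 Y10.6
G1 X6.5 Y10.6
G1 X6.5 Y28.8
G1 X0.0 Y28.8
G1 X0.0 Y0.0
; layer 4
G0 Z9.9
G0 X0.0 Y0.0
G1 X22.4 Y0.0
G1 X22.4 Y10.6
G1 X6.5 Y10.6
G1 X6.5 Y28.8
G1 X0.0 Y28.8
G1 X0.0 Y0.0
; layer 5
G0 Z12.4
G0 X0.0 Y0.0
G1 X22.4 Y0.0
G1 X22.4 Y10.6
G1 X6.5 Y10.6
G1 X6.5 Y28.8
G1 X0.0 Y28.8
G1 X0.0 Y0.0
M2 ; end

The solid is an L-shaped prism: outer 22.4 × 28.8 mm, arm thicknesses ≈ 10.6 mm (horizontal) and 6.5 mm (vertical), extruded 12.4 mm in z. Slicing at Δz = 2.5 mm — 5 equal slices spanning the solid's height, so layer i sits at z = i·h/5 — gives 5 non-empty perimeters. Each is a 6-segment closed polygon; G0 lifts to the layer z and rapids to the start vertex, then G1 traces the edges.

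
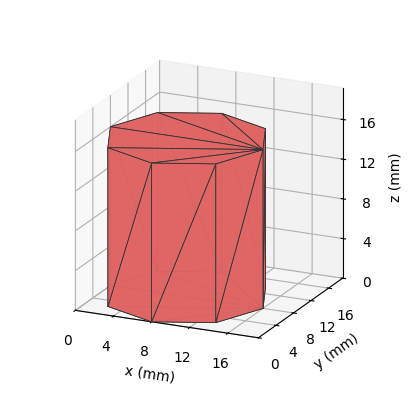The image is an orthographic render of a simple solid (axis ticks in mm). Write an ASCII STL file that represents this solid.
Reading the render: the shape is a regular 8-sided prism (a cylinder approximated with 8 flat sides), circumscribed radius ≈ 8 mm, height ≈ 16 mm (dimensions read to the nearest mm from the axis ticks). For the STL, each face is triangulated and given an outward normal.

solid part
  facet normal 0.0000 0.0000 -1.0000
    outer loop
      vertex 8.00 16.00 0.00
      vertex 13.66 13.66 0.00
      vertex 16.00 8.00 0.00
    endloop
  endfacet
  facet normal 0.0000 0.0000 -1.0000
    outer loop
      vertex 2.34 13.66 0.00
      vertex 8.00 16.00 0.00
      vertex 16.00 8.00 0.00
    endloop
  endfacet
  facet normal 0.0000 0.0000 -1.0000
    outer loop
      vertex 0.00 8.00 0.00
      vertex 2.34 13.66 0.00
      vertex 16.00 8.00 0.00
    endloop
  endfacet
  facet normal 0.0000 0.0000 -1.0000
    outer loop
      vertex 2.34 2.34 0.00
      vertex 0.00 8.00 0.00
      vertex 16.00 8.00 0.00
    endloop
  endfacet
  facet normal 0.0000 0.0000 -1.0000
    outer loop
      vertex 8.00 0.00 0.00
      vertex 2.34 2.34 0.00
      vertex 16.00 8.00 0.00
    endloop
  endfacet
  facet normal 0.0000 0.0000 -1.0000
    outer loop
      vertex 13.66 2.34 0.00
      vertex 8.00 0.00 0.00
      vertex 16.00 8.00 0.00
    endloop
  endfacet
  facet normal 0.0000 0.0000 1.0000
    outer loop
      vertex 16.00 8.00 16.00
      vertex 13.66 13.66 16.00
      vertex 8.00 16.00 16.00
    endloop
  endfacet
  facet normal 0.0000 0.0000 1.0000
    outer loop
      vertex 16.00 8.00 16.00
      vertex 8.00 16.00 16.00
      vertex 2.34 13.66 16.00
    endloop
  endfacet
  facet normal 0.0000 0.0000 1.0000
    outer loop
      vertex 16.00 8.00 16.00
      vertex 2.34 13.66 16.00
      vertex 0.00 8.00 16.00
    endloop
  endfacet
  facet normal 0.0000 0.0000 1.0000
    outer loop
      vertex 16.00 8.00 16.00
      vertex 0.00 8.00 16.00
      vertex 2.34 2.34 16.00
    endloop
  endfacet
  facet normal 0.0000 0.0000 1.0000
    outer loop
      vertex 16.00 8.00 16.00
      vertex 2.34 2.34 16.00
      vertex 8.00 0.00 16.00
    endloop
  endfacet
  facet normal 0.0000 0.0000 1.0000
    outer loop
      vertex 16.00 8.00 16.00
      vertex 8.00 0.00 16.00
      vertex 13.66 2.34 16.00
    endloop
  endfacet
  facet normal 0.9241 0.3821 0.0000
    outer loop
      vertex 16.00 8.00 0.00
      vertex 13.66 13.66 0.00
      vertex 13.66 13.66 16.00
    endloop
  endfacet
  facet normal 0.9241 0.3821 0.0000
    outer loop
      vertex 16.00 8.00 0.00
      vertex 13.66 13.66 16.00
      vertex 16.00 8.00 16.00
    endloop
  endfacet
  facet normal 0.3821 0.9241 0.0000
    outer loop
      vertex 13.66 13.66 0.00
      vertex 8.00 16.00 0.00
      vertex 8.00 16.00 16.00
    endloop
  endfacet
  facet normal 0.3821 0.9241 0.0000
    outer loop
      vertex 13.66 13.66 0.00
      vertex 8.00 16.00 16.00
      vertex 13.66 13.66 16.00
    endloop
  endfacet
  facet normal -0.3821 0.9241 0.0000
    outer loop
      vertex 8.00 16.00 0.00
      vertex 2.34 13.66 0.00
      vertex 2.34 13.66 16.00
    endloop
  endfacet
  facet normal -0.3821 0.9241 0.0000
    outer loop
      vertex 8.00 16.00 0.00
      vertex 2.34 13.66 16.00
      vertex 8.00 16.00 16.00
    endloop
  endfacet
  facet normal -0.9241 0.3821 0.0000
    outer loop
      vertex 2.34 13.66 0.00
      vertex 0.00 8.00 0.00
      vertex 0.00 8.00 16.00
    endloop
  endfacet
  facet normal -0.9241 0.3821 0.0000
    outer loop
      vertex 2.34 13.66 0.00
      vertex 0.00 8.00 16.00
      vertex 2.34 13.66 16.00
    endloop
  endfacet
  facet normal -0.9241 -0.3821 0.0000
    outer loop
      vertex 0.00 8.00 0.00
      vertex 2.34 2.34 0.00
      vertex 2.34 2.34 16.00
    endloop
  endfacet
  facet normal -0.9241 -0.3821 0.0000
    outer loop
      vertex 0.00 8.00 0.00
      vertex 2.34 2.34 16.00
      vertex 0.00 8.00 16.00
    endloop
  endfacet
  facet normal -0.3821 -0.9241 0.0000
    outer loop
      vertex 2.34 2.34 0.00
      vertex 8.00 0.00 0.00
      vertex 8.00 0.00 16.00
    endloop
  endfacet
  facet normal -0.3821 -0.9241 0.0000
    outer loop
      vertex 2.34 2.34 0.00
      vertex 8.00 0.00 16.00
      vertex 2.34 2.34 16.00
    endloop
  endfacet
  facet normal 0.3821 -0.9241 0.0000
    outer loop
      vertex 8.00 0.00 0.00
      vertex 13.66 2.34 0.00
      vertex 13.66 2.34 16.00
    endloop
  endfacet
  facet normal 0.3821 -0.9241 0.0000
    outer loop
      vertex 8.00 0.00 0.00
      vertex 13.66 2.34 16.00
      vertex 8.00 0.00 16.00
    endloop
  endfacet
  facet normal 0.9241 -0.3821 0.0000
    outer loop
      vertex 13.66 2.34 0.00
      vertex 16.00 8.00 0.00
      vertex 16.00 8.00 16.00
    endloop
  endfacet
  facet normal 0.9241 -0.3821 0.0000
    outer loop
      vertex 13.66 2.34 0.00
      vertex 16.00 8.00 16.00
      vertex 13.66 2.34 16.00
    endloop
  endfacet
endsolid part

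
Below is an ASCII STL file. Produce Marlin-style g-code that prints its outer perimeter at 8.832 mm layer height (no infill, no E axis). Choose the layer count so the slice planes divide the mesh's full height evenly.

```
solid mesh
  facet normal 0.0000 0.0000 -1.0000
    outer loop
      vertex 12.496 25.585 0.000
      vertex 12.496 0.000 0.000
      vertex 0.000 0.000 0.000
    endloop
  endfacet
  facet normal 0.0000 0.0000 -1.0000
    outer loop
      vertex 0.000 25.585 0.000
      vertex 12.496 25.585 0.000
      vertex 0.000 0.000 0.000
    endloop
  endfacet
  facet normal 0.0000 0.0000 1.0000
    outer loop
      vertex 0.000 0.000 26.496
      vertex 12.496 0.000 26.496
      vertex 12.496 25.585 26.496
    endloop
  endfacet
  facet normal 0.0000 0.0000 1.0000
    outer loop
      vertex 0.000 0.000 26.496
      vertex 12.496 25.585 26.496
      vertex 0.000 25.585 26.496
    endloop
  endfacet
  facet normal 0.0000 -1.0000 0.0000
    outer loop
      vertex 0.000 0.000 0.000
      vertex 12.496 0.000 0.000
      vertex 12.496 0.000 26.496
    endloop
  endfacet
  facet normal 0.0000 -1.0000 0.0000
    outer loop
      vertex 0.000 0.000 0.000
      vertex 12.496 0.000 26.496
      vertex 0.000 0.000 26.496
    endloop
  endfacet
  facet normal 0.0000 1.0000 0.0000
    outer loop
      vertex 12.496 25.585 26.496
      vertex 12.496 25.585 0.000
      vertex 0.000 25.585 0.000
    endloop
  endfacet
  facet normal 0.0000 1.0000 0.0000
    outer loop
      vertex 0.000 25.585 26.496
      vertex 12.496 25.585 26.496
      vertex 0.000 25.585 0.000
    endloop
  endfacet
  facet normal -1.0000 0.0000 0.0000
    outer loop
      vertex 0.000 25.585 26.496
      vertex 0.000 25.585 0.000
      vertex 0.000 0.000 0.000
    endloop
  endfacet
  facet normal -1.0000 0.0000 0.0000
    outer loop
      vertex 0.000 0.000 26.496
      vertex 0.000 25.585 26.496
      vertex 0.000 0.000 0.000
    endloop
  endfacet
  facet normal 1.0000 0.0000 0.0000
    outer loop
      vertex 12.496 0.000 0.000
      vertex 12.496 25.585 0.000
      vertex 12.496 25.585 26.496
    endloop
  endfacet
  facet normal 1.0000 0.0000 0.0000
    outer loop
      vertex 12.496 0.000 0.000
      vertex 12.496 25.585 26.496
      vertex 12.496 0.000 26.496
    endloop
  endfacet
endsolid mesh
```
; perimeter-only toolpath
G21 ; units = mm
G90 ; absolute positioning
G28 ; home
; layer 1
G0 Z8.832
G0 X0.000 Y0.000
G1 X12.496 Y0.000
G1 X12.496 Y25.585
G1 X0.000 Y25.585
G1 X0.000 Y0.000
; layer 2
G0 Z17.664
G0 X0.000 Y0.000
G1 X12.496 Y0.000
G1 X12.496 Y25.585
G1 X0.000 Y25.585
G1 X0.000 Y0.000
; layer 3
G0 Z26.496
G0 X0.000 Y0.000
G1 X12.496 Y0.000
G1 X12.496 Y25.585
G1 X0.000 Y25.585
G1 X0.000 Y0.000
M2 ; end

The solid is a rectangular box, roughly 12.5 × 25.6 mm footprint and 26.5 mm tall. Slicing at Δz = 8.832 mm — 3 equal slices spanning the solid's height, so layer i sits at z = i·h/3 — gives 3 non-empty perimeters. Each is a 4-segment closed polygon; G0 lifts to the layer z and rapids to the start vertex, then G1 traces the edges.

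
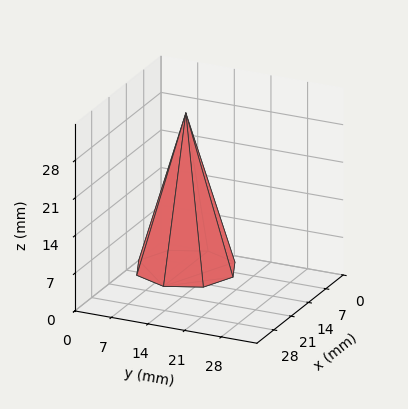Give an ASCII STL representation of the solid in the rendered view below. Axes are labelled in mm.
Reading the render: the shape is a regular 8-sided pyramid, base circumscribed radius ≈ 9 mm, apex at z ≈ 29 mm (dimensions read to the nearest mm from the axis ticks). For the STL, each face is triangulated and given an outward normal.

solid part
  facet normal 0.0000 0.0000 -1.0000
    outer loop
      vertex 9.00 18.00 0.00
      vertex 15.36 15.36 0.00
      vertex 18.00 9.00 0.00
    endloop
  endfacet
  facet normal 0.0000 0.0000 -1.0000
    outer loop
      vertex 2.64 15.36 0.00
      vertex 9.00 18.00 0.00
      vertex 18.00 9.00 0.00
    endloop
  endfacet
  facet normal 0.0000 0.0000 -1.0000
    outer loop
      vertex 0.00 9.00 0.00
      vertex 2.64 15.36 0.00
      vertex 18.00 9.00 0.00
    endloop
  endfacet
  facet normal 0.0000 0.0000 -1.0000
    outer loop
      vertex 2.64 2.64 0.00
      vertex 0.00 9.00 0.00
      vertex 18.00 9.00 0.00
    endloop
  endfacet
  facet normal 0.0000 0.0000 -1.0000
    outer loop
      vertex 9.00 0.00 0.00
      vertex 2.64 2.64 0.00
      vertex 18.00 9.00 0.00
    endloop
  endfacet
  facet normal 0.0000 0.0000 -1.0000
    outer loop
      vertex 15.36 2.64 0.00
      vertex 9.00 0.00 0.00
      vertex 18.00 9.00 0.00
    endloop
  endfacet
  facet normal 0.8878 0.3685 0.2755
    outer loop
      vertex 18.00 9.00 0.00
      vertex 15.36 15.36 0.00
      vertex 9.00 9.00 29.00
    endloop
  endfacet
  facet normal 0.3685 0.8878 0.2755
    outer loop
      vertex 15.36 15.36 0.00
      vertex 9.00 18.00 0.00
      vertex 9.00 9.00 29.00
    endloop
  endfacet
  facet normal -0.3685 0.8878 0.2755
    outer loop
      vertex 9.00 18.00 0.00
      vertex 2.64 15.36 0.00
      vertex 9.00 9.00 29.00
    endloop
  endfacet
  facet normal -0.8878 0.3685 0.2755
    outer loop
      vertex 2.64 15.36 0.00
      vertex 0.00 9.00 0.00
      vertex 9.00 9.00 29.00
    endloop
  endfacet
  facet normal -0.8878 -0.3685 0.2755
    outer loop
      vertex 0.00 9.00 0.00
      vertex 2.64 2.64 0.00
      vertex 9.00 9.00 29.00
    endloop
  endfacet
  facet normal -0.3685 -0.8878 0.2755
    outer loop
      vertex 2.64 2.64 0.00
      vertex 9.00 0.00 0.00
      vertex 9.00 9.00 29.00
    endloop
  endfacet
  facet normal 0.3685 -0.8878 0.2755
    outer loop
      vertex 9.00 0.00 0.00
      vertex 15.36 2.64 0.00
      vertex 9.00 9.00 29.00
    endloop
  endfacet
  facet normal 0.8878 -0.3685 0.2755
    outer loop
      vertex 15.36 2.64 0.00
      vertex 18.00 9.00 0.00
      vertex 9.00 9.00 29.00
    endloop
  endfacet
endsolid part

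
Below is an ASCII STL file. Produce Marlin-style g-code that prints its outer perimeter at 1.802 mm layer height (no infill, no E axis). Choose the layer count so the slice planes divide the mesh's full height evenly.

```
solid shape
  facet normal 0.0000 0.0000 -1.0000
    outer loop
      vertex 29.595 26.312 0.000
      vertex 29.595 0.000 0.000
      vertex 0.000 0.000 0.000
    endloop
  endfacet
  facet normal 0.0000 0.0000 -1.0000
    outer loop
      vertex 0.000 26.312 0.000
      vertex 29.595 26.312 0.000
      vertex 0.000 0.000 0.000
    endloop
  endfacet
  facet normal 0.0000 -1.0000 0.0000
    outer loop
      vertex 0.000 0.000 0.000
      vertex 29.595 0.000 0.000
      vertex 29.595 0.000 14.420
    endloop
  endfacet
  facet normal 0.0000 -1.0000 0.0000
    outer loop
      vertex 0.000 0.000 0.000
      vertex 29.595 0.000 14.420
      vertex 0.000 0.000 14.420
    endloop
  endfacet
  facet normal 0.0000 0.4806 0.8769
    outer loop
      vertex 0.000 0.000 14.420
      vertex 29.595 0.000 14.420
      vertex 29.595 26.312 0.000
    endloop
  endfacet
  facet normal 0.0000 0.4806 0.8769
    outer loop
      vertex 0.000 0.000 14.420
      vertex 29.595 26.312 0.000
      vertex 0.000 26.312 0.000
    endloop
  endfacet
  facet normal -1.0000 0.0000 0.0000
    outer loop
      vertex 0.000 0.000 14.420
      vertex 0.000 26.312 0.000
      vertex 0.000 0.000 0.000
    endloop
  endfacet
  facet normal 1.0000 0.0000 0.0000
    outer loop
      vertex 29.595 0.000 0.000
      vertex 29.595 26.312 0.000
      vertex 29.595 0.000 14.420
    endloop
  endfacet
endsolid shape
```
; perimeter-only toolpath
G21 ; units = mm
G90 ; absolute positioning
G28 ; home
; layer 1
G0 Z1.802
G0 X0.000 Y0.000
G1 X29.595 Y0.000
G1 X29.595 Y23.023
G1 X0.000 Y23.023
G1 X0.000 Y0.000
; layer 2
G0 Z3.605
G0 X0.000 Y0.000
G1 X29.595 Y0.000
G1 X29.595 Y19.734
G1 X0.000 Y19.734
G1 X0.000 Y0.000
; layer 3
G0 Z5.407
G0 X0.000 Y0.000
G1 X29.595 Y0.000
G1 X29.595 Y16.445
G1 X0.000 Y16.445
G1 X0.000 Y0.000
; layer 4
G0 Z7.210
G0 X0.000 Y0.000
G1 X29.595 Y0.000
G1 X29.595 Y13.156
G1 X0.000 Y13.156
G1 X0.000 Y0.000
; layer 5
G0 Z9.012
G0 X0.000 Y0.000
G1 X29.595 Y0.000
G1 X29.595 Y9.867
G1 X0.000 Y9.867
G1 X0.000 Y0.000
; layer 6
G0 Z10.815
G0 X0.000 Y0.000
G1 X29.595 Y0.000
G1 X29.595 Y6.578
G1 X0.000 Y6.578
G1 X0.000 Y0.000
; layer 7
G0 Z12.617
G0 X0.000 Y0.000
G1 X29.595 Y0.000
G1 X29.595 Y3.289
G1 X0.000 Y3.289
G1 X0.000 Y0.000
M2 ; end

The solid is a wedge (ramp): 29.6 × 26.3 mm base, rising to 14.4 mm along the y=0 edge and sloping linearly to z=0 at y=26.3. Slicing at Δz = 1.802 mm — 8 equal slices spanning the solid's height, so layer i sits at z = i·h/8 — gives 7 non-empty perimeters. Each is a 4-segment closed polygon; G0 lifts to the layer z and rapids to the start vertex, then G1 traces the edges. The cross-section shrinks linearly with z (the slice at the apex is degenerate and omitted).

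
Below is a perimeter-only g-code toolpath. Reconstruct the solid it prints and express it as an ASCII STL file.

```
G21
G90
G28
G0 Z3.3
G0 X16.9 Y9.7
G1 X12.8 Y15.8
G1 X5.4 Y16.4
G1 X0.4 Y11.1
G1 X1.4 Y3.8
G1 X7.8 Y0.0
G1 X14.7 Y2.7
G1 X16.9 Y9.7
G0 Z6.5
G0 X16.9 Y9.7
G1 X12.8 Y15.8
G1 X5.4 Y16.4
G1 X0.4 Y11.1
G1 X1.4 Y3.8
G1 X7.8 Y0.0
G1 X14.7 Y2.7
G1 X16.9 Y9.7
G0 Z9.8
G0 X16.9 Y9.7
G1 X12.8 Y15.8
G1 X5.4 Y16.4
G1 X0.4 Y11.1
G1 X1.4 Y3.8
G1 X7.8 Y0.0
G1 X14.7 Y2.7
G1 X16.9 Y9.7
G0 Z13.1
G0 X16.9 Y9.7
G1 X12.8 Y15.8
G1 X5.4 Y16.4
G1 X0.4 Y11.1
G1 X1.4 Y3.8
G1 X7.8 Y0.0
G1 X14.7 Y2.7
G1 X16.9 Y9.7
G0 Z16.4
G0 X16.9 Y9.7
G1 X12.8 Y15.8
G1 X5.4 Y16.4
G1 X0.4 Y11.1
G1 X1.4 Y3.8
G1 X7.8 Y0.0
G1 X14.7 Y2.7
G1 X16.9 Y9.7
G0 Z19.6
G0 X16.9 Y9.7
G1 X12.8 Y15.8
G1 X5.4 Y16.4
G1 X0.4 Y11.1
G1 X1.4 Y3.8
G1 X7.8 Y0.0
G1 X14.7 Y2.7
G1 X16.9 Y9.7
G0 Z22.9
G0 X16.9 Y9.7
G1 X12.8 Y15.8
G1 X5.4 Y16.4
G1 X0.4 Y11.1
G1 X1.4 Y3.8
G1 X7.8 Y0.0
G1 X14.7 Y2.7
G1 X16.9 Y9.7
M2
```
solid part
  facet normal 0.0000 0.0000 -1.0000
    outer loop
      vertex 5.4 16.4 0.0
      vertex 12.8 15.8 0.0
      vertex 16.9 9.7 0.0
    endloop
  endfacet
  facet normal 0.0000 0.0000 -1.0000
    outer loop
      vertex 0.4 11.1 0.0
      vertex 5.4 16.4 0.0
      vertex 16.9 9.7 0.0
    endloop
  endfacet
  facet normal 0.0000 0.0000 -1.0000
    outer loop
      vertex 1.4 3.8 0.0
      vertex 0.4 11.1 0.0
      vertex 16.9 9.7 0.0
    endloop
  endfacet
  facet normal 0.0000 0.0000 -1.0000
    outer loop
      vertex 7.8 0.0 0.0
      vertex 1.4 3.8 0.0
      vertex 16.9 9.7 0.0
    endloop
  endfacet
  facet normal 0.0000 0.0000 -1.0000
    outer loop
      vertex 14.7 2.7 0.0
      vertex 7.8 0.0 0.0
      vertex 16.9 9.7 0.0
    endloop
  endfacet
  facet normal 0.0000 0.0000 1.0000
    outer loop
      vertex 16.9 9.7 22.9
      vertex 12.8 15.8 22.9
      vertex 5.4 16.4 22.9
    endloop
  endfacet
  facet normal 0.0000 0.0000 1.0000
    outer loop
      vertex 16.9 9.7 22.9
      vertex 5.4 16.4 22.9
      vertex 0.4 11.1 22.9
    endloop
  endfacet
  facet normal 0.0000 0.0000 1.0000
    outer loop
      vertex 16.9 9.7 22.9
      vertex 0.4 11.1 22.9
      vertex 1.4 3.8 22.9
    endloop
  endfacet
  facet normal 0.0000 0.0000 1.0000
    outer loop
      vertex 16.9 9.7 22.9
      vertex 1.4 3.8 22.9
      vertex 7.8 0.0 22.9
    endloop
  endfacet
  facet normal 0.0000 0.0000 1.0000
    outer loop
      vertex 16.9 9.7 22.9
      vertex 7.8 0.0 22.9
      vertex 14.7 2.7 22.9
    endloop
  endfacet
  facet normal 0.8300 0.5578 0.0000
    outer loop
      vertex 16.9 9.7 0.0
      vertex 12.8 15.8 0.0
      vertex 12.8 15.8 22.9
    endloop
  endfacet
  facet normal 0.8300 0.5578 0.0000
    outer loop
      vertex 16.9 9.7 0.0
      vertex 12.8 15.8 22.9
      vertex 16.9 9.7 22.9
    endloop
  endfacet
  facet normal 0.0808 0.9967 0.0000
    outer loop
      vertex 12.8 15.8 0.0
      vertex 5.4 16.4 0.0
      vertex 5.4 16.4 22.9
    endloop
  endfacet
  facet normal 0.0808 0.9967 0.0000
    outer loop
      vertex 12.8 15.8 0.0
      vertex 5.4 16.4 22.9
      vertex 12.8 15.8 22.9
    endloop
  endfacet
  facet normal -0.7274 0.6862 0.0000
    outer loop
      vertex 5.4 16.4 0.0
      vertex 0.4 11.1 0.0
      vertex 0.4 11.1 22.9
    endloop
  endfacet
  facet normal -0.7274 0.6862 0.0000
    outer loop
      vertex 5.4 16.4 0.0
      vertex 0.4 11.1 22.9
      vertex 5.4 16.4 22.9
    endloop
  endfacet
  facet normal -0.9907 -0.1357 0.0000
    outer loop
      vertex 0.4 11.1 0.0
      vertex 1.4 3.8 0.0
      vertex 1.4 3.8 22.9
    endloop
  endfacet
  facet normal -0.9907 -0.1357 0.0000
    outer loop
      vertex 0.4 11.1 0.0
      vertex 1.4 3.8 22.9
      vertex 0.4 11.1 22.9
    endloop
  endfacet
  facet normal -0.5105 -0.8599 0.0000
    outer loop
      vertex 1.4 3.8 0.0
      vertex 7.8 0.0 0.0
      vertex 7.8 0.0 22.9
    endloop
  endfacet
  facet normal -0.5105 -0.8599 0.0000
    outer loop
      vertex 1.4 3.8 0.0
      vertex 7.8 0.0 22.9
      vertex 1.4 3.8 22.9
    endloop
  endfacet
  facet normal 0.3644 -0.9312 0.0000
    outer loop
      vertex 7.8 0.0 0.0
      vertex 14.7 2.7 0.0
      vertex 14.7 2.7 22.9
    endloop
  endfacet
  facet normal 0.3644 -0.9312 0.0000
    outer loop
      vertex 7.8 0.0 0.0
      vertex 14.7 2.7 22.9
      vertex 7.8 0.0 22.9
    endloop
  endfacet
  facet normal 0.9540 -0.2998 0.0000
    outer loop
      vertex 14.7 2.7 0.0
      vertex 16.9 9.7 0.0
      vertex 16.9 9.7 22.9
    endloop
  endfacet
  facet normal 0.9540 -0.2998 0.0000
    outer loop
      vertex 14.7 2.7 0.0
      vertex 16.9 9.7 22.9
      vertex 14.7 2.7 22.9
    endloop
  endfacet
endsolid part

The G0 Z moves step by Δz≈3.3 mm. Every layer's G1 loop is the same polygon, so the solid is a straight extrusion of it from z=0 to z≈22.9. Closing with flat bottom and top caps and triangulating gives 24 facets — a regular 7-sided prism (a cylinder approximated with 7 flat sides), circumscribed radius ≈ 8.5 mm, height ≈ 22.9 mm.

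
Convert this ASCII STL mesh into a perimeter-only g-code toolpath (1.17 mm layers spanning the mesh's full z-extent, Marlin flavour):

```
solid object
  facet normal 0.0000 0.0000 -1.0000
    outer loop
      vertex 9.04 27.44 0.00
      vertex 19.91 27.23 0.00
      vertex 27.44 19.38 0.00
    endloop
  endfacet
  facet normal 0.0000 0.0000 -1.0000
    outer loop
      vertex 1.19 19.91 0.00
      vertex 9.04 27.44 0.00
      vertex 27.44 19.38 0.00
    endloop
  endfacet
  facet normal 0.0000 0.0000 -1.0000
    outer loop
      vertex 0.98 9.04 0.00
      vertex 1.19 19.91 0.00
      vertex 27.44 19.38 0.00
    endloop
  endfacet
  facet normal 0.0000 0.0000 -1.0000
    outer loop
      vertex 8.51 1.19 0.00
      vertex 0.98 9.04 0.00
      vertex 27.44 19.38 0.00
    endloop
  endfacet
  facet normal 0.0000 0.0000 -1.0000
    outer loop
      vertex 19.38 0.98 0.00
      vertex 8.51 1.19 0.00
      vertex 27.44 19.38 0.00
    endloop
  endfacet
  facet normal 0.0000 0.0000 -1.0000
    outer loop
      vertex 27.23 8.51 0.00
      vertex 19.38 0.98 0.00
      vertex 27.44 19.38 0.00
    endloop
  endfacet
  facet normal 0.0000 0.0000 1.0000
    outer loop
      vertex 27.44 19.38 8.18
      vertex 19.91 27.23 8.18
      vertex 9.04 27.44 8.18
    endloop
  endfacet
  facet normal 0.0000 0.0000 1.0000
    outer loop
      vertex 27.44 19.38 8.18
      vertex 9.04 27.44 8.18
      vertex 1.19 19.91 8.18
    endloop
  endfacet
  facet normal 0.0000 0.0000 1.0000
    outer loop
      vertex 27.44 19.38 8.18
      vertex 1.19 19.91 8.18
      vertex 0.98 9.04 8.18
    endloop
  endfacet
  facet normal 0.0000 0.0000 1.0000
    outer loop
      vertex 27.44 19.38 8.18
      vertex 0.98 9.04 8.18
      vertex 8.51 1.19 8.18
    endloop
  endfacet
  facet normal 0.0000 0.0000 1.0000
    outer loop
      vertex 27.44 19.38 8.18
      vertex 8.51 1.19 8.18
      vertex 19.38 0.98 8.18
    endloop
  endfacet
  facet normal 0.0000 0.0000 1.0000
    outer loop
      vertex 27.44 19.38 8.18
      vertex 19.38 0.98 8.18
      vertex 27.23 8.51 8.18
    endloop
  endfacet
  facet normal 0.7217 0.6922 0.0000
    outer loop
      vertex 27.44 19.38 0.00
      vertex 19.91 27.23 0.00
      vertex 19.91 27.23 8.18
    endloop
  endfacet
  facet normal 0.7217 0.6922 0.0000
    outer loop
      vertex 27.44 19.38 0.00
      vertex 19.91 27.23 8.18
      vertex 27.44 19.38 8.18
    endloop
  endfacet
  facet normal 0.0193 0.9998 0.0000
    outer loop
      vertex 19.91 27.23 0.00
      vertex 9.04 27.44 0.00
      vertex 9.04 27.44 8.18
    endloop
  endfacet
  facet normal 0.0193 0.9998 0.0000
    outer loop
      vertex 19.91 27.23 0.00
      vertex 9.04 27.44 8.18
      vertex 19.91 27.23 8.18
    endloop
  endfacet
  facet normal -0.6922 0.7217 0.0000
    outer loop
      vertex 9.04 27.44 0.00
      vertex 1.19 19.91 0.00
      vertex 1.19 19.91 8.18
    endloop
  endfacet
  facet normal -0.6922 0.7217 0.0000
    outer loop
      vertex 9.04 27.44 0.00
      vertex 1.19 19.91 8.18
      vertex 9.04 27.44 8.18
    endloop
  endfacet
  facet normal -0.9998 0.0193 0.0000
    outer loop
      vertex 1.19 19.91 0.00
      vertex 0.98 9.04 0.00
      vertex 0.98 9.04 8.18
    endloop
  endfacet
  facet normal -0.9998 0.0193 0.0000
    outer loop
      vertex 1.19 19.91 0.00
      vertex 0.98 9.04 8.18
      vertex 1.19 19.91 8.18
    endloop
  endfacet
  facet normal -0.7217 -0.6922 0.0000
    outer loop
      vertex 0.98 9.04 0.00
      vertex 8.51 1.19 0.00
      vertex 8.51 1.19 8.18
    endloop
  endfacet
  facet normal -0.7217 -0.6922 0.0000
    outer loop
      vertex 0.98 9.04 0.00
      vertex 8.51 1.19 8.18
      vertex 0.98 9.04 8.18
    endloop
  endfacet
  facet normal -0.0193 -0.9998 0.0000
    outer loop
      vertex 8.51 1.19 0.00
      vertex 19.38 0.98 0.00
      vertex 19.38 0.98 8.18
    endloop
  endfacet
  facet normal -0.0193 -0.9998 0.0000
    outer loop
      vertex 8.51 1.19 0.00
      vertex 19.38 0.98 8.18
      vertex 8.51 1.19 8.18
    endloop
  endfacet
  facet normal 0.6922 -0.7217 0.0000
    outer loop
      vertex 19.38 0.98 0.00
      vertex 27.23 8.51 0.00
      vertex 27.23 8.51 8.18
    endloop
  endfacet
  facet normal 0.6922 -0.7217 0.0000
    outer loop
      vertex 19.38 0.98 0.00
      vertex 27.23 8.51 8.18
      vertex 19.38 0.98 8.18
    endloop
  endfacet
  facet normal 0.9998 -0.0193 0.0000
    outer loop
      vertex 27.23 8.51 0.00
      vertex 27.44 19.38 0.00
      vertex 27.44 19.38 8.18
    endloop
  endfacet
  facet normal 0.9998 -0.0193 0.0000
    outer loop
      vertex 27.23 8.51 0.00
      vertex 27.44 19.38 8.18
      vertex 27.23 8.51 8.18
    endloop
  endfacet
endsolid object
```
; perimeter-only toolpath
G21 ; units = mm
G90 ; absolute positioning
G28 ; home
; layer 1
G0 Z1.17
G0 X27.44 Y19.38
G1 X19.91 Y27.23
G1 X9.04 Y27.44
G1 X1.19 Y19.91
G1 X0.98 Y9.04
G1 X8.51 Y1.19
G1 X19.38 Y0.98
G1 X27.23 Y8.51
G1 X27.44 Y19.38
; layer 2
G0 Z2.34
G0 X27.44 Y19.38
G1 X19.91 Y27.23
G1 X9.04 Y27.44
G1 X1.19 Y19.91
G1 X0.98 Y9.04
G1 X8.51 Y1.19
G1 X19.38 Y0.98
G1 X27.23 Y8.51
G1 X27.44 Y19.38
; layer 3
G0 Z3.51
G0 X27.44 Y19.38
G1 X19.91 Y27.23
G1 X9.04 Y27.44
G1 X1.19 Y19.91
G1 X0.98 Y9.04
G1 X8.51 Y1.19
G1 X19.38 Y0.98
G1 X27.23 Y8.51
G1 X27.44 Y19.38
; layer 4
G0 Z4.67
G0 X27.44 Y19.38
G1 X19.91 Y27.23
G1 X9.04 Y27.44
G1 X1.19 Y19.91
G1 X0.98 Y9.04
G1 X8.51 Y1.19
G1 X19.38 Y0.98
G1 X27.23 Y8.51
G1 X27.44 Y19.38
; layer 5
G0 Z5.84
G0 X27.44 Y19.38
G1 X19.91 Y27.23
G1 X9.04 Y27.44
G1 X1.19 Y19.91
G1 X0.98 Y9.04
G1 X8.51 Y1.19
G1 X19.38 Y0.98
G1 X27.23 Y8.51
G1 X27.44 Y19.38
; layer 6
G0 Z7.01
G0 X27.44 Y19.38
G1 X19.91 Y27.23
G1 X9.04 Y27.44
G1 X1.19 Y19.91
G1 X0.98 Y9.04
G1 X8.51 Y1.19
G1 X19.38 Y0.98
G1 X27.23 Y8.51
G1 X27.44 Y19.38
; layer 7
G0 Z8.18
G0 X27.44 Y19.38
G1 X19.91 Y27.23
G1 X9.04 Y27.44
G1 X1.19 Y19.91
G1 X0.98 Y9.04
G1 X8.51 Y1.19
G1 X19.38 Y0.98
G1 X27.23 Y8.51
G1 X27.44 Y19.38
M2 ; end

The solid is a regular 8-sided prism (a cylinder approximated with 8 flat sides), circumscribed radius ≈ 14.2 mm, height ≈ 8.18 mm. Slicing at Δz = 1.17 mm — 7 equal slices spanning the solid's height, so layer i sits at z = i·h/7 — gives 7 non-empty perimeters. Each is a 8-segment closed polygon; G0 lifts to the layer z and rapids to the start vertex, then G1 traces the edges.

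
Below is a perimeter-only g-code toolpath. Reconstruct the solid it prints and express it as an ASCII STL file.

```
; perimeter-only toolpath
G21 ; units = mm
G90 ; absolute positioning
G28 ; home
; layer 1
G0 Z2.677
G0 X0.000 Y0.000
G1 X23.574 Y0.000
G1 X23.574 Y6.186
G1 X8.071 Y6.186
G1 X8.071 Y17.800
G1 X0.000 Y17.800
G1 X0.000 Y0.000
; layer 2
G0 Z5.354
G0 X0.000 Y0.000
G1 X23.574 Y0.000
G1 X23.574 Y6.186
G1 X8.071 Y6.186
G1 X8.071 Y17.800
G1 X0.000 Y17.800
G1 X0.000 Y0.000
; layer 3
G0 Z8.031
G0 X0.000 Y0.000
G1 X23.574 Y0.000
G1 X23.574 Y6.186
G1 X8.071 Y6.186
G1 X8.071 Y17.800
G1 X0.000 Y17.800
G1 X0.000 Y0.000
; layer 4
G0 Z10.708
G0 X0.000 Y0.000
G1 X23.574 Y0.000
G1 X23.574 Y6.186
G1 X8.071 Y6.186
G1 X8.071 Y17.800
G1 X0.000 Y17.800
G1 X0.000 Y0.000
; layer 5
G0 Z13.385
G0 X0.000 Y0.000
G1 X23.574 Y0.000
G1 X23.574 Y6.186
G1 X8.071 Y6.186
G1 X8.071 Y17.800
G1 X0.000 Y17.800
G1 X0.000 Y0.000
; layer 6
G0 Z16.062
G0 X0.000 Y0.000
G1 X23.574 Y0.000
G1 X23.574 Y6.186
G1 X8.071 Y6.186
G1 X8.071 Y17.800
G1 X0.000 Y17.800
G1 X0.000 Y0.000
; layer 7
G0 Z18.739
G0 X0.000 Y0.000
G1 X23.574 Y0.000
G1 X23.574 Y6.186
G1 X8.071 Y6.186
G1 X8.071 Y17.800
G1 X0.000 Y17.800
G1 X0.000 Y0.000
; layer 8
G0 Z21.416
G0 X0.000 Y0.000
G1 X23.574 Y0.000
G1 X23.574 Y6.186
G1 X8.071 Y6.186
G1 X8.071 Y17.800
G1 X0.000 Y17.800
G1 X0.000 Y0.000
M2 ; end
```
solid part
  facet normal 0.0000 0.0000 -1.0000
    outer loop
      vertex 23.574 6.186 0.000
      vertex 23.574 0.000 0.000
      vertex 0.000 0.000 0.000
    endloop
  endfacet
  facet normal 0.0000 0.0000 -1.0000
    outer loop
      vertex 8.071 6.186 0.000
      vertex 23.574 6.186 0.000
      vertex 0.000 0.000 0.000
    endloop
  endfacet
  facet normal 0.0000 0.0000 -1.0000
    outer loop
      vertex 8.071 17.800 0.000
      vertex 8.071 6.186 0.000
      vertex 0.000 0.000 0.000
    endloop
  endfacet
  facet normal 0.0000 0.0000 -1.0000
    outer loop
      vertex 0.000 17.800 0.000
      vertex 8.071 17.800 0.000
      vertex 0.000 0.000 0.000
    endloop
  endfacet
  facet normal 0.0000 0.0000 1.0000
    outer loop
      vertex 0.000 0.000 21.416
      vertex 23.574 0.000 21.416
      vertex 23.574 6.186 21.416
    endloop
  endfacet
  facet normal 0.0000 0.0000 1.0000
    outer loop
      vertex 0.000 0.000 21.416
      vertex 23.574 6.186 21.416
      vertex 8.071 6.186 21.416
    endloop
  endfacet
  facet normal 0.0000 0.0000 1.0000
    outer loop
      vertex 0.000 0.000 21.416
      vertex 8.071 6.186 21.416
      vertex 8.071 17.800 21.416
    endloop
  endfacet
  facet normal 0.0000 0.0000 1.0000
    outer loop
      vertex 0.000 0.000 21.416
      vertex 8.071 17.800 21.416
      vertex 0.000 17.800 21.416
    endloop
  endfacet
  facet normal 0.0000 -1.0000 0.0000
    outer loop
      vertex 0.000 0.000 0.000
      vertex 23.574 0.000 0.000
      vertex 23.574 0.000 21.416
    endloop
  endfacet
  facet normal 0.0000 -1.0000 0.0000
    outer loop
      vertex 0.000 0.000 0.000
      vertex 23.574 0.000 21.416
      vertex 0.000 0.000 21.416
    endloop
  endfacet
  facet normal 1.0000 0.0000 0.0000
    outer loop
      vertex 23.574 0.000 0.000
      vertex 23.574 6.186 0.000
      vertex 23.574 6.186 21.416
    endloop
  endfacet
  facet normal 1.0000 0.0000 0.0000
    outer loop
      vertex 23.574 0.000 0.000
      vertex 23.574 6.186 21.416
      vertex 23.574 0.000 21.416
    endloop
  endfacet
  facet normal 0.0000 1.0000 0.0000
    outer loop
      vertex 23.574 6.186 0.000
      vertex 8.071 6.186 0.000
      vertex 8.071 6.186 21.416
    endloop
  endfacet
  facet normal 0.0000 1.0000 0.0000
    outer loop
      vertex 23.574 6.186 0.000
      vertex 8.071 6.186 21.416
      vertex 23.574 6.186 21.416
    endloop
  endfacet
  facet normal 1.0000 0.0000 0.0000
    outer loop
      vertex 8.071 6.186 0.000
      vertex 8.071 17.800 0.000
      vertex 8.071 17.800 21.416
    endloop
  endfacet
  facet normal 1.0000 0.0000 0.0000
    outer loop
      vertex 8.071 6.186 0.000
      vertex 8.071 17.800 21.416
      vertex 8.071 6.186 21.416
    endloop
  endfacet
  facet normal 0.0000 1.0000 0.0000
    outer loop
      vertex 8.071 17.800 0.000
      vertex 0.000 17.800 0.000
      vertex 0.000 17.800 21.416
    endloop
  endfacet
  facet normal 0.0000 1.0000 0.0000
    outer loop
      vertex 8.071 17.800 0.000
      vertex 0.000 17.800 21.416
      vertex 8.071 17.800 21.416
    endloop
  endfacet
  facet normal -1.0000 0.0000 0.0000
    outer loop
      vertex 0.000 17.800 0.000
      vertex 0.000 0.000 0.000
      vertex 0.000 0.000 21.416
    endloop
  endfacet
  facet normal -1.0000 0.0000 0.0000
    outer loop
      vertex 0.000 17.800 0.000
      vertex 0.000 0.000 21.416
      vertex 0.000 17.800 21.416
    endloop
  endfacet
endsolid part

The G0 Z moves step by Δz≈2.677 mm. Every layer's G1 loop is the same polygon, so the solid is a straight extrusion of it from z=0 to z≈21.4. Closing with flat bottom and top caps and triangulating gives 20 facets — an L-shaped prism: outer 23.6 × 17.8 mm, arm thicknesses ≈ 6.19 mm (horizontal) and 8.07 mm (vertical), extruded 21.4 mm in z.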